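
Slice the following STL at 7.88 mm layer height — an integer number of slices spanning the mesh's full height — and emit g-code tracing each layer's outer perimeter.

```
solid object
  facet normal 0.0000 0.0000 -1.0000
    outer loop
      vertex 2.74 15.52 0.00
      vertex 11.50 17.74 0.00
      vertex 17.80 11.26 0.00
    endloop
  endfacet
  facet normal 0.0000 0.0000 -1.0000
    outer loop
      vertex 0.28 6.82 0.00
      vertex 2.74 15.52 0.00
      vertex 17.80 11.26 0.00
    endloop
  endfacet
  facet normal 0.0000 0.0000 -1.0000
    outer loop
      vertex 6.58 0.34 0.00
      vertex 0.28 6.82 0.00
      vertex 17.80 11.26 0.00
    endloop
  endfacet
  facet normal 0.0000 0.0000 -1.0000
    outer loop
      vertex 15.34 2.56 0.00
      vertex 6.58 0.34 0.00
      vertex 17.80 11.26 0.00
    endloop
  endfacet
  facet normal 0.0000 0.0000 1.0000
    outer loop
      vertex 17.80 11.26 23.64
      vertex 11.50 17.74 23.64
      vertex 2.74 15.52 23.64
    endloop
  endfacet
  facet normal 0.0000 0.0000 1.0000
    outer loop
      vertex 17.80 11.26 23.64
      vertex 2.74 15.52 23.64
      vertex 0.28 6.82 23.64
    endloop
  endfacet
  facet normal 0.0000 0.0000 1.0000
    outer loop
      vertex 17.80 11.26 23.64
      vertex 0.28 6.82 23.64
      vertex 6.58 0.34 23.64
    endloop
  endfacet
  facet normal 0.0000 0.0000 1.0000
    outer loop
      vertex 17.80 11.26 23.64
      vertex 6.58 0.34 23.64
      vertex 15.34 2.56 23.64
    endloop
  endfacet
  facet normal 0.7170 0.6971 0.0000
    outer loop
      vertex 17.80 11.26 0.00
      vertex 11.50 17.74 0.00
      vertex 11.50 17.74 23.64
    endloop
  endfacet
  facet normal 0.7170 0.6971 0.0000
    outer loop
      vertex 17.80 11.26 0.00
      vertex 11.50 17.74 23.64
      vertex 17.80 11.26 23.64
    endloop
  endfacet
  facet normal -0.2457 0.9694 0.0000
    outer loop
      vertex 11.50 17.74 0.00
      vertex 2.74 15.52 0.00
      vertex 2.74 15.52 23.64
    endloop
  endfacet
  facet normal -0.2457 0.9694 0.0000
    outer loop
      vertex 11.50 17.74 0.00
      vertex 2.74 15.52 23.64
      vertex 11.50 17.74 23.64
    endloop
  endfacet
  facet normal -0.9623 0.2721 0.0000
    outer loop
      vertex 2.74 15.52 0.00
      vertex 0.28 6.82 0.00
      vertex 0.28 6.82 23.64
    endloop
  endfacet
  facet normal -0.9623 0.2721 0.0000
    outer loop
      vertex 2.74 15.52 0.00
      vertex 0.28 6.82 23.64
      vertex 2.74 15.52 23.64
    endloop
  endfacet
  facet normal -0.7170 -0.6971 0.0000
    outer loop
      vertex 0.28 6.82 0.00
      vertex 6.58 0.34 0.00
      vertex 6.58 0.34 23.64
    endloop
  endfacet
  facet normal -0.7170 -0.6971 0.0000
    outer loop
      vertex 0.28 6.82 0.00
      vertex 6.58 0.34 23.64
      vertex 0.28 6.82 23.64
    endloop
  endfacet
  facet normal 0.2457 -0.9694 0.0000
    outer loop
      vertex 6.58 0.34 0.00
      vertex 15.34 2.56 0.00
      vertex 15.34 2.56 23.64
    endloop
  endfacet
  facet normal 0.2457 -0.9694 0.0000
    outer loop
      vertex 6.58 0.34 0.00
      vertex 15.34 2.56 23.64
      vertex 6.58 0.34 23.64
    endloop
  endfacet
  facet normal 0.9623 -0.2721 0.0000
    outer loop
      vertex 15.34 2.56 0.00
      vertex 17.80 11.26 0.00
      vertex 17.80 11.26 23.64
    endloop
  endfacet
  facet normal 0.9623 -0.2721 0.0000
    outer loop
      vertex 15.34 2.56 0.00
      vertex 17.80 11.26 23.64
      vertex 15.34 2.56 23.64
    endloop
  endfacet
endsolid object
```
; perimeter-only toolpath
G21 ; units = mm
G90 ; absolute positioning
G28 ; home
; layer 1
G0 Z7.88
G0 X17.80 Y11.26
G1 X11.50 Y17.74
G1 X2.74 Y15.52
G1 X0.28 Y6.82
G1 X6.58 Y0.34
G1 X15.34 Y2.56
G1 X17.80 Y11.26
; layer 2
G0 Z15.76
G0 X17.80 Y11.26
G1 X11.50 Y17.74
G1 X2.74 Y15.52
G1 X0.28 Y6.82
G1 X6.58 Y0.34
G1 X15.34 Y2.56
G1 X17.80 Y11.26
; layer 3
G0 Z23.64
G0 X17.80 Y11.26
G1 X11.50 Y17.74
G1 X2.74 Y15.52
G1 X0.28 Y6.82
G1 X6.58 Y0.34
G1 X15.34 Y2.56
G1 X17.80 Y11.26
M2 ; end

The solid is a regular 6-sided prism (a cylinder approximated with 6 flat sides), circumscribed radius ≈ 9.04 mm, height ≈ 23.6 mm. Slicing at Δz = 7.88 mm — 3 equal slices spanning the solid's height, so layer i sits at z = i·h/3 — gives 3 non-empty perimeters. Each is a 6-segment closed polygon; G0 lifts to the layer z and rapids to the start vertex, then G1 traces the edges.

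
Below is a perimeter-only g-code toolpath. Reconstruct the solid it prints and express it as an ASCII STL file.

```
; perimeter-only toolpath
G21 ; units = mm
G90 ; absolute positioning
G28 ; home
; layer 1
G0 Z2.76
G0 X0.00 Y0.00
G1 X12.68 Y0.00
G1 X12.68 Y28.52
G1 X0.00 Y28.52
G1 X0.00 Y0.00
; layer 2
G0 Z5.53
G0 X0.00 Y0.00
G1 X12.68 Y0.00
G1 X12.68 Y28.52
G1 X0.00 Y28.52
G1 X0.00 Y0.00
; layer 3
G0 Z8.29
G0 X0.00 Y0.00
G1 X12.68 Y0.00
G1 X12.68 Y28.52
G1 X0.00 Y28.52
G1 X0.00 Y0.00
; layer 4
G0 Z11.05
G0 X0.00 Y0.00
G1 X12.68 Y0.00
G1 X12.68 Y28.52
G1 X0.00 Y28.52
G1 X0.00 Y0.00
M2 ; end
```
solid part
  facet normal 0.0000 0.0000 -1.0000
    outer loop
      vertex 12.68 28.52 0.00
      vertex 12.68 0.00 0.00
      vertex 0.00 0.00 0.00
    endloop
  endfacet
  facet normal 0.0000 0.0000 -1.0000
    outer loop
      vertex 0.00 28.52 0.00
      vertex 12.68 28.52 0.00
      vertex 0.00 0.00 0.00
    endloop
  endfacet
  facet normal 0.0000 0.0000 1.0000
    outer loop
      vertex 0.00 0.00 11.05
      vertex 12.68 0.00 11.05
      vertex 12.68 28.52 11.05
    endloop
  endfacet
  facet normal 0.0000 0.0000 1.0000
    outer loop
      vertex 0.00 0.00 11.05
      vertex 12.68 28.52 11.05
      vertex 0.00 28.52 11.05
    endloop
  endfacet
  facet normal 0.0000 -1.0000 0.0000
    outer loop
      vertex 0.00 0.00 0.00
      vertex 12.68 0.00 0.00
      vertex 12.68 0.00 11.05
    endloop
  endfacet
  facet normal 0.0000 -1.0000 0.0000
    outer loop
      vertex 0.00 0.00 0.00
      vertex 12.68 0.00 11.05
      vertex 0.00 0.00 11.05
    endloop
  endfacet
  facet normal 0.0000 1.0000 0.0000
    outer loop
      vertex 12.68 28.52 11.05
      vertex 12.68 28.52 0.00
      vertex 0.00 28.52 0.00
    endloop
  endfacet
  facet normal 0.0000 1.0000 0.0000
    outer loop
      vertex 0.00 28.52 11.05
      vertex 12.68 28.52 11.05
      vertex 0.00 28.52 0.00
    endloop
  endfacet
  facet normal -1.0000 0.0000 0.0000
    outer loop
      vertex 0.00 28.52 11.05
      vertex 0.00 28.52 0.00
      vertex 0.00 0.00 0.00
    endloop
  endfacet
  facet normal -1.0000 0.0000 0.0000
    outer loop
      vertex 0.00 0.00 11.05
      vertex 0.00 28.52 11.05
      vertex 0.00 0.00 0.00
    endloop
  endfacet
  facet normal 1.0000 0.0000 0.0000
    outer loop
      vertex 12.68 0.00 0.00
      vertex 12.68 28.52 0.00
      vertex 12.68 28.52 11.05
    endloop
  endfacet
  facet normal 1.0000 0.0000 0.0000
    outer loop
      vertex 12.68 0.00 0.00
      vertex 12.68 28.52 11.05
      vertex 12.68 0.00 11.05
    endloop
  endfacet
endsolid part

The G0 Z moves step by Δz≈2.76 mm. Every layer's G1 loop is the same polygon, so the solid is a straight extrusion of it from z=0 to z≈11.1. Closing with flat bottom and top caps and triangulating gives 12 facets — a rectangular box, roughly 12.7 × 28.5 mm footprint and 11.1 mm tall.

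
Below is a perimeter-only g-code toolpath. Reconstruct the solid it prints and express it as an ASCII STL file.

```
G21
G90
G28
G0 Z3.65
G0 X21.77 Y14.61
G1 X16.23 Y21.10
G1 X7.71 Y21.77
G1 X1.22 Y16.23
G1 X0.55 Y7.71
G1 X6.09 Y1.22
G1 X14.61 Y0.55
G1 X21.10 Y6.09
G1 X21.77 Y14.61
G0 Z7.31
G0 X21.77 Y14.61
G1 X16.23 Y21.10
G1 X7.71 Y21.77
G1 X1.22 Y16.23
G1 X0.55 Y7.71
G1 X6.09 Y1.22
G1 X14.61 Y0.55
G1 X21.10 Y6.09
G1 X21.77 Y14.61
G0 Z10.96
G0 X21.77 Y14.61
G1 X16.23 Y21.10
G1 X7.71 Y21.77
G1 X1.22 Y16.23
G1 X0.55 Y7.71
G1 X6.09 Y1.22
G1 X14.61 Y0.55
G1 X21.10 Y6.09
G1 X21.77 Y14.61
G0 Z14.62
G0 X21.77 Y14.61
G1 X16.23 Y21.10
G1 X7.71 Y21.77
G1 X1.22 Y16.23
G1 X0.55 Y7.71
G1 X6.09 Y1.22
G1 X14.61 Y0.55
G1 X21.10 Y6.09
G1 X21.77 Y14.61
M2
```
solid part
  facet normal 0.0000 0.0000 -1.0000
    outer loop
      vertex 7.71 21.77 0.00
      vertex 16.23 21.10 0.00
      vertex 21.77 14.61 0.00
    endloop
  endfacet
  facet normal 0.0000 0.0000 -1.0000
    outer loop
      vertex 1.22 16.23 0.00
      vertex 7.71 21.77 0.00
      vertex 21.77 14.61 0.00
    endloop
  endfacet
  facet normal 0.0000 0.0000 -1.0000
    outer loop
      vertex 0.55 7.71 0.00
      vertex 1.22 16.23 0.00
      vertex 21.77 14.61 0.00
    endloop
  endfacet
  facet normal 0.0000 0.0000 -1.0000
    outer loop
      vertex 6.09 1.22 0.00
      vertex 0.55 7.71 0.00
      vertex 21.77 14.61 0.00
    endloop
  endfacet
  facet normal 0.0000 0.0000 -1.0000
    outer loop
      vertex 14.61 0.55 0.00
      vertex 6.09 1.22 0.00
      vertex 21.77 14.61 0.00
    endloop
  endfacet
  facet normal 0.0000 0.0000 -1.0000
    outer loop
      vertex 21.10 6.09 0.00
      vertex 14.61 0.55 0.00
      vertex 21.77 14.61 0.00
    endloop
  endfacet
  facet normal 0.0000 0.0000 1.0000
    outer loop
      vertex 21.77 14.61 14.62
      vertex 16.23 21.10 14.62
      vertex 7.71 21.77 14.62
    endloop
  endfacet
  facet normal 0.0000 0.0000 1.0000
    outer loop
      vertex 21.77 14.61 14.62
      vertex 7.71 21.77 14.62
      vertex 1.22 16.23 14.62
    endloop
  endfacet
  facet normal 0.0000 0.0000 1.0000
    outer loop
      vertex 21.77 14.61 14.62
      vertex 1.22 16.23 14.62
      vertex 0.55 7.71 14.62
    endloop
  endfacet
  facet normal 0.0000 0.0000 1.0000
    outer loop
      vertex 21.77 14.61 14.62
      vertex 0.55 7.71 14.62
      vertex 6.09 1.22 14.62
    endloop
  endfacet
  facet normal 0.0000 0.0000 1.0000
    outer loop
      vertex 21.77 14.61 14.62
      vertex 6.09 1.22 14.62
      vertex 14.61 0.55 14.62
    endloop
  endfacet
  facet normal 0.0000 0.0000 1.0000
    outer loop
      vertex 21.77 14.61 14.62
      vertex 14.61 0.55 14.62
      vertex 21.10 6.09 14.62
    endloop
  endfacet
  facet normal 0.7606 0.6492 0.0000
    outer loop
      vertex 21.77 14.61 0.00
      vertex 16.23 21.10 0.00
      vertex 16.23 21.10 14.62
    endloop
  endfacet
  facet normal 0.7606 0.6492 0.0000
    outer loop
      vertex 21.77 14.61 0.00
      vertex 16.23 21.10 14.62
      vertex 21.77 14.61 14.62
    endloop
  endfacet
  facet normal 0.0784 0.9969 0.0000
    outer loop
      vertex 16.23 21.10 0.00
      vertex 7.71 21.77 0.00
      vertex 7.71 21.77 14.62
    endloop
  endfacet
  facet normal 0.0784 0.9969 0.0000
    outer loop
      vertex 16.23 21.10 0.00
      vertex 7.71 21.77 14.62
      vertex 16.23 21.10 14.62
    endloop
  endfacet
  facet normal -0.6492 0.7606 0.0000
    outer loop
      vertex 7.71 21.77 0.00
      vertex 1.22 16.23 0.00
      vertex 1.22 16.23 14.62
    endloop
  endfacet
  facet normal -0.6492 0.7606 0.0000
    outer loop
      vertex 7.71 21.77 0.00
      vertex 1.22 16.23 14.62
      vertex 7.71 21.77 14.62
    endloop
  endfacet
  facet normal -0.9969 0.0784 0.0000
    outer loop
      vertex 1.22 16.23 0.00
      vertex 0.55 7.71 0.00
      vertex 0.55 7.71 14.62
    endloop
  endfacet
  facet normal -0.9969 0.0784 0.0000
    outer loop
      vertex 1.22 16.23 0.00
      vertex 0.55 7.71 14.62
      vertex 1.22 16.23 14.62
    endloop
  endfacet
  facet normal -0.7606 -0.6492 0.0000
    outer loop
      vertex 0.55 7.71 0.00
      vertex 6.09 1.22 0.00
      vertex 6.09 1.22 14.62
    endloop
  endfacet
  facet normal -0.7606 -0.6492 0.0000
    outer loop
      vertex 0.55 7.71 0.00
      vertex 6.09 1.22 14.62
      vertex 0.55 7.71 14.62
    endloop
  endfacet
  facet normal -0.0784 -0.9969 0.0000
    outer loop
      vertex 6.09 1.22 0.00
      vertex 14.61 0.55 0.00
      vertex 14.61 0.55 14.62
    endloop
  endfacet
  facet normal -0.0784 -0.9969 0.0000
    outer loop
      vertex 6.09 1.22 0.00
      vertex 14.61 0.55 14.62
      vertex 6.09 1.22 14.62
    endloop
  endfacet
  facet normal 0.6492 -0.7606 0.0000
    outer loop
      vertex 14.61 0.55 0.00
      vertex 21.10 6.09 0.00
      vertex 21.10 6.09 14.62
    endloop
  endfacet
  facet normal 0.6492 -0.7606 0.0000
    outer loop
      vertex 14.61 0.55 0.00
      vertex 21.10 6.09 14.62
      vertex 14.61 0.55 14.62
    endloop
  endfacet
  facet normal 0.9969 -0.0784 0.0000
    outer loop
      vertex 21.10 6.09 0.00
      vertex 21.77 14.61 0.00
      vertex 21.77 14.61 14.62
    endloop
  endfacet
  facet normal 0.9969 -0.0784 0.0000
    outer loop
      vertex 21.10 6.09 0.00
      vertex 21.77 14.61 14.62
      vertex 21.10 6.09 14.62
    endloop
  endfacet
endsolid part

The G0 Z moves step by Δz≈3.65 mm. Every layer's G1 loop is the same polygon, so the solid is a straight extrusion of it from z=0 to z≈14.6. Closing with flat bottom and top caps and triangulating gives 28 facets — a regular 8-sided prism (a cylinder approximated with 8 flat sides), circumscribed radius ≈ 11.2 mm, height ≈ 14.6 mm.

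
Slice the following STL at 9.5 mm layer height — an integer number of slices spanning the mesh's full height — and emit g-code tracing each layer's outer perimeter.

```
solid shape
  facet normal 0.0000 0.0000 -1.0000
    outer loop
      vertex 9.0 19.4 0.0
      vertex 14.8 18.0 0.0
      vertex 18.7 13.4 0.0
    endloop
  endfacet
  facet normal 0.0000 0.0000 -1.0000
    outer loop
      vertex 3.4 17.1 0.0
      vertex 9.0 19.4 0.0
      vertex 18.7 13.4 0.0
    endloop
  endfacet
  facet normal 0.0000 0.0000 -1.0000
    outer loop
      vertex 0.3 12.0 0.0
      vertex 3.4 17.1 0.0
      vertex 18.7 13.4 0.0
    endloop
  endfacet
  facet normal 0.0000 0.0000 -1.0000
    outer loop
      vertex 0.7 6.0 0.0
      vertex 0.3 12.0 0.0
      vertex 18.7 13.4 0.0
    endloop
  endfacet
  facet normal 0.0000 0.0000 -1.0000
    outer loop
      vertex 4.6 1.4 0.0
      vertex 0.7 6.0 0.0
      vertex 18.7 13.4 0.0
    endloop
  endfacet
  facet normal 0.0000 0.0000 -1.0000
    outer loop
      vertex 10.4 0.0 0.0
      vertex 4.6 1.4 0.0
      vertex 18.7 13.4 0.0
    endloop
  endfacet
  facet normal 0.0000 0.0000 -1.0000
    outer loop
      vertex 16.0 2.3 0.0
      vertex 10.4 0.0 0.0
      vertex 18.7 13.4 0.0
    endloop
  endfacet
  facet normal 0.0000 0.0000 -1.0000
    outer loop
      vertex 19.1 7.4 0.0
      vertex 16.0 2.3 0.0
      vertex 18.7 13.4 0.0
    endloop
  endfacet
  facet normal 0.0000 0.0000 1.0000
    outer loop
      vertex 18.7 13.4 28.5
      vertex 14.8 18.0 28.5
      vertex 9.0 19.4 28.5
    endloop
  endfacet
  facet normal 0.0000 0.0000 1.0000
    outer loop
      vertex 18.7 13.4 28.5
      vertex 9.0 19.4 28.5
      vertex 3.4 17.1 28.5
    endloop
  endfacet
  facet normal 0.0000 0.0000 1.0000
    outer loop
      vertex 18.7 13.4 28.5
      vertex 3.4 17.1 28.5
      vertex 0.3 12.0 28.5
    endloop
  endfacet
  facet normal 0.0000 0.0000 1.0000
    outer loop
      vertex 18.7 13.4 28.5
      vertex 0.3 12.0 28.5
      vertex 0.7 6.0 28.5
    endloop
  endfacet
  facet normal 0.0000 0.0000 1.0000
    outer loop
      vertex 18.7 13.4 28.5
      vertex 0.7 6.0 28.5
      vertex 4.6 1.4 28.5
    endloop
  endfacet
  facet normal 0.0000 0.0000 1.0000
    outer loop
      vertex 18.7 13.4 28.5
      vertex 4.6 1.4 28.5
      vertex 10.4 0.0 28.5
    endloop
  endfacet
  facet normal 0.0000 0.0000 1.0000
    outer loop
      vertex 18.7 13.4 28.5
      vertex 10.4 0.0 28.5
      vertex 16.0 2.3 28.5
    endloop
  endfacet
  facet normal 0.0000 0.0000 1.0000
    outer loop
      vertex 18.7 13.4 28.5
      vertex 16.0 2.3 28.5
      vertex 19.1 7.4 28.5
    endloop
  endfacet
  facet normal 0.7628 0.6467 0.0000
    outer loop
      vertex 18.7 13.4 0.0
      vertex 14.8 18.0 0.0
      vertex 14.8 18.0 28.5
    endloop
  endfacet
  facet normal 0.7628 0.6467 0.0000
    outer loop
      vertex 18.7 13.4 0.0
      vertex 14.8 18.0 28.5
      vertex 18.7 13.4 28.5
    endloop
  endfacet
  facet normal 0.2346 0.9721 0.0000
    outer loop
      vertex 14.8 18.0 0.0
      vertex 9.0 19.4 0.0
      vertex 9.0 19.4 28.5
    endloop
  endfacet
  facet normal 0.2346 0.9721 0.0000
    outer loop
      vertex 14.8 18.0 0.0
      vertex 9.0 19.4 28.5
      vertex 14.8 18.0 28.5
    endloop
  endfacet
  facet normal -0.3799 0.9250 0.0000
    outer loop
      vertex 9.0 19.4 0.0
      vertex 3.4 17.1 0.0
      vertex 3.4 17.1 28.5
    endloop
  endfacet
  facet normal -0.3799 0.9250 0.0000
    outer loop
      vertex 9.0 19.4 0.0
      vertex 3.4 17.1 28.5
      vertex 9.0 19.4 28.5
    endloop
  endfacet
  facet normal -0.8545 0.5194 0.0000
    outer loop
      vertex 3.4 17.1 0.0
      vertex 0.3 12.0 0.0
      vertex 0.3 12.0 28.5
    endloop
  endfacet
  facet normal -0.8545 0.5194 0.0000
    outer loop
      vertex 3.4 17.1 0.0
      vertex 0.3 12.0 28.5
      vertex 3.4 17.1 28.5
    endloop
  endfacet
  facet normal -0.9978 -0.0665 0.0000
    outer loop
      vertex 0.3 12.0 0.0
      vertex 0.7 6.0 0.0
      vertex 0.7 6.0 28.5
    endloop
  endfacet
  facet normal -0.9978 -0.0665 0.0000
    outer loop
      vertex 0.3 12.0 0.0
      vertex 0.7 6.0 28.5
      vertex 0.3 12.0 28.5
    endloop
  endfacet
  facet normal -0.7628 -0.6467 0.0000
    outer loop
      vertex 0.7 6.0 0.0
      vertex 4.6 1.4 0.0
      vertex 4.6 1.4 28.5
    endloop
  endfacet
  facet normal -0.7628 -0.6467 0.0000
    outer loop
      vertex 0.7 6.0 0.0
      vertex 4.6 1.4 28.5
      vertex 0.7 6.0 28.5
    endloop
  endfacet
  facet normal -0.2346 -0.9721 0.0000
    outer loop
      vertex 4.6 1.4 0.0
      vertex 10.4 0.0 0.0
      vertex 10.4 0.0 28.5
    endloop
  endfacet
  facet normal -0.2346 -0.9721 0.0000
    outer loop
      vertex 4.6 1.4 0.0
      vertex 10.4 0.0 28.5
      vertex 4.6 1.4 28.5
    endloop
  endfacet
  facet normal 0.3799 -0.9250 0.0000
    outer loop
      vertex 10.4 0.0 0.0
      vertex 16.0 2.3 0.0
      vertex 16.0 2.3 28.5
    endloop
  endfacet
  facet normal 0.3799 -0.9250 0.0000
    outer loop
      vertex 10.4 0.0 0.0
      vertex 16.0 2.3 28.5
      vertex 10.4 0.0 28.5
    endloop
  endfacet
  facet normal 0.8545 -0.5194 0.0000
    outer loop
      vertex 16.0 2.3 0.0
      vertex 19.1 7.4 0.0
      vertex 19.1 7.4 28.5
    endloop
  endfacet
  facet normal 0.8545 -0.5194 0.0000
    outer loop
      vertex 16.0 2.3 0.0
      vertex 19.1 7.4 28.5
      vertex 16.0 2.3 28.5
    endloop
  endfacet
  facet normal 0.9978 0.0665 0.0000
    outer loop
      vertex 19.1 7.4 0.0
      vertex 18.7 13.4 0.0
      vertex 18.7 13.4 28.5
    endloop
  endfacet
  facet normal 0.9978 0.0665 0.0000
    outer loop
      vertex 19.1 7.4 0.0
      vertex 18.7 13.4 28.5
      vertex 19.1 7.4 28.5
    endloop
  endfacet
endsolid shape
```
; perimeter-only toolpath
G21 ; units = mm
G90 ; absolute positioning
G28 ; home
; layer 1
G0 Z9.5
G0 X18.7 Y13.4
G1 X14.8 Y18.0
G1 X9.0 Y19.4
G1 X3.4 Y17.1
G1 X0.3 Y12.0
G1 X0.7 Y6.0
G1 X4.6 Y1.4
G1 X10.4 Y0.0
G1 X16.0 Y2.3
G1 X19.1 Y7.4
G1 X18.7 Y13.4
; layer 2
G0 Z19.0
G0 X18.7 Y13.4
G1 X14.8 Y18.0
G1 X9.0 Y19.4
G1 X3.4 Y17.1
G1 X0.3 Y12.0
G1 X0.7 Y6.0
G1 X4.6 Y1.4
G1 X10.4 Y0.0
G1 X16.0 Y2.3
G1 X19.1 Y7.4
G1 X18.7 Y13.4
; layer 3
G0 Z28.5
G0 X18.7 Y13.4
G1 X14.8 Y18.0
G1 X9.0 Y19.4
G1 X3.4 Y17.1
G1 X0.3 Y12.0
G1 X0.7 Y6.0
G1 X4.6 Y1.4
G1 X10.4 Y0.0
G1 X16.0 Y2.3
G1 X19.1 Y7.4
G1 X18.7 Y13.4
M2 ; end

The solid is a regular 10-sided prism (a cylinder approximated with 10 flat sides), circumscribed radius ≈ 9.7 mm, height ≈ 28.5 mm. Slicing at Δz = 9.5 mm — 3 equal slices spanning the solid's height, so layer i sits at z = i·h/3 — gives 3 non-empty perimeters. Each is a 10-segment closed polygon; G0 lifts to the layer z and rapids to the start vertex, then G1 traces the edges.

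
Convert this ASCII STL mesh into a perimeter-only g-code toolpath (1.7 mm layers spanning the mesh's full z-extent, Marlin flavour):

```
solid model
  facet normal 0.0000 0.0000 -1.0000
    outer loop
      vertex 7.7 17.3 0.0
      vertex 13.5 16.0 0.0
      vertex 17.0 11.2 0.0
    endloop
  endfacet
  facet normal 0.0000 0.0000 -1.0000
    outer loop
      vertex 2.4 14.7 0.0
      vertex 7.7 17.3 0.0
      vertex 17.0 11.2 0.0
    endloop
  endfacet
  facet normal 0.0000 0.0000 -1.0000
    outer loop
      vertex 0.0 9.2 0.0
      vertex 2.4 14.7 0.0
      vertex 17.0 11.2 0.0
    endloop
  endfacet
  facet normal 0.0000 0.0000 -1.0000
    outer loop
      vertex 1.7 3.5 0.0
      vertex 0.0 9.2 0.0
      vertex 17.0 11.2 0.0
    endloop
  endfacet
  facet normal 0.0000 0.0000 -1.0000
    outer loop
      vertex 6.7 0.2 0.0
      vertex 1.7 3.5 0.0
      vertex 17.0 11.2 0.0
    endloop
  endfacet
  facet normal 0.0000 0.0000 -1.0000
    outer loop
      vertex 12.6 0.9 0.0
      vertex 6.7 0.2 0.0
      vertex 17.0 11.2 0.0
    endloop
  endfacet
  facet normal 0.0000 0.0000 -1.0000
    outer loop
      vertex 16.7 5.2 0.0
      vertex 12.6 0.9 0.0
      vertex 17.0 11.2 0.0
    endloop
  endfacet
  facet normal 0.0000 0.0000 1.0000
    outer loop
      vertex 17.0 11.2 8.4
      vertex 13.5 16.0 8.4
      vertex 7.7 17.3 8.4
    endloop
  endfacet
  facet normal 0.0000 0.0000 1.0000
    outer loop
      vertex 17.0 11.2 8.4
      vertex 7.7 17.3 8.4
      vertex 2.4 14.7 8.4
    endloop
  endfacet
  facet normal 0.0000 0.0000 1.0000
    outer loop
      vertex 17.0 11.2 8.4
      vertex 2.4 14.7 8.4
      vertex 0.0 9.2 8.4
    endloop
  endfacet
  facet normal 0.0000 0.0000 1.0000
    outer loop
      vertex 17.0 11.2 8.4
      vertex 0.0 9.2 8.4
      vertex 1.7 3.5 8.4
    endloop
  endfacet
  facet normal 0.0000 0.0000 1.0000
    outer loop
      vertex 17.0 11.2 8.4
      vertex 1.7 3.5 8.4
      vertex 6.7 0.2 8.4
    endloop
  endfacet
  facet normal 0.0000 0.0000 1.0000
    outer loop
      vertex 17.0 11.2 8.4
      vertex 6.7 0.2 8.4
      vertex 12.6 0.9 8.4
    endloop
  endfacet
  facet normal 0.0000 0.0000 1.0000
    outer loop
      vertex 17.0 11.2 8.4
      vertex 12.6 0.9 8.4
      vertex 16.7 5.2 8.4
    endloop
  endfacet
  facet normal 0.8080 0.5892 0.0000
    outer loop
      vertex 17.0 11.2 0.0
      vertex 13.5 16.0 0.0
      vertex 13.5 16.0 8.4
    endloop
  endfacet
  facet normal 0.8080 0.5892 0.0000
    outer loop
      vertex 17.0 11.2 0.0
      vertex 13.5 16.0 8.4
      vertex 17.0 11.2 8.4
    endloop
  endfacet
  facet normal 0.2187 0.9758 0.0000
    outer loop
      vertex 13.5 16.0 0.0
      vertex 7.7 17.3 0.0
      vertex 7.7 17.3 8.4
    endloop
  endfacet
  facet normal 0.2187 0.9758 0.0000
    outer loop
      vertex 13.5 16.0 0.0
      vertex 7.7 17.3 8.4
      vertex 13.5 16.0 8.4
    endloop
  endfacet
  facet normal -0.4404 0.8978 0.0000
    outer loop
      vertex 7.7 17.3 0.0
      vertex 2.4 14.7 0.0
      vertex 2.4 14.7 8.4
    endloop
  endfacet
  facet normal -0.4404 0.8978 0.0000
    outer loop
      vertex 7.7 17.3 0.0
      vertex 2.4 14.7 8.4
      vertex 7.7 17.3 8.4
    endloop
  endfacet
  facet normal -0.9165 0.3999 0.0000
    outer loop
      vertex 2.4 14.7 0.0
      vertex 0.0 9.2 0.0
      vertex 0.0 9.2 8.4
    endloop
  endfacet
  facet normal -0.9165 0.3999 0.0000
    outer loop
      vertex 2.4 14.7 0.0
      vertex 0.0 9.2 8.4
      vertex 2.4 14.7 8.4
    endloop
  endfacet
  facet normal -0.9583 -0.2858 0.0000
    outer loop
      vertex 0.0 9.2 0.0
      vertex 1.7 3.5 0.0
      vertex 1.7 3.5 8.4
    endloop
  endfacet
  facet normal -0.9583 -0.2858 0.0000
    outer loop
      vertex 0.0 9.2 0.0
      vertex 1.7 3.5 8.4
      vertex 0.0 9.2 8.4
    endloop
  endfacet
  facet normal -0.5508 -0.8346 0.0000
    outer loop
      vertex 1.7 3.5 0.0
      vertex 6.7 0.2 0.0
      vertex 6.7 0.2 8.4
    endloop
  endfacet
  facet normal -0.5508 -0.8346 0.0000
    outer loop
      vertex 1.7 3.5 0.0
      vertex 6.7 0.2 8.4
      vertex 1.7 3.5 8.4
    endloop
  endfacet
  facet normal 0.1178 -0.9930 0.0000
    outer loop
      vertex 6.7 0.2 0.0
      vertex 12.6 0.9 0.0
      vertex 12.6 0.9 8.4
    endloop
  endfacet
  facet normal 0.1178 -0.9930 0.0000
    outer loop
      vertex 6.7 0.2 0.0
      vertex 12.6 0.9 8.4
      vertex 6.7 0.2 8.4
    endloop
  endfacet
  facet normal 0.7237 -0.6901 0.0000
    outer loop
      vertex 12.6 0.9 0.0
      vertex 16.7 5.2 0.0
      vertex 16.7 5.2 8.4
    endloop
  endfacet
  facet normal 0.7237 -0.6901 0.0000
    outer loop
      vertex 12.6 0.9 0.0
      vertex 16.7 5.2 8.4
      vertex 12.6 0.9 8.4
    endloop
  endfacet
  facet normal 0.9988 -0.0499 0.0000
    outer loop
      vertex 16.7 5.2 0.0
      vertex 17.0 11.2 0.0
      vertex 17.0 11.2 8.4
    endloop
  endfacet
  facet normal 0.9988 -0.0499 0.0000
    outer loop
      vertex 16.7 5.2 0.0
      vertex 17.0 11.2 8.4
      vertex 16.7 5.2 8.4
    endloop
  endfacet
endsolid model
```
; perimeter-only toolpath
G21 ; units = mm
G90 ; absolute positioning
G28 ; home
; layer 1
G0 Z1.7
G0 X17.0 Y11.2
G1 X13.5 Y16.0
G1 X7.7 Y17.3
G1 X2.4 Y14.7
G1 X0.0 Y9.2
G1 X1.7 Y3.5
G1 X6.7 Y0.2
G1 X12.6 Y0.9
G1 X16.7 Y5.2
G1 X17.0 Y11.2
; layer 2
G0 Z3.4
G0 X17.0 Y11.2
G1 X13.5 Y16.0
G1 X7.7 Y17.3
G1 X2.4 Y14.7
G1 X0.0 Y9.2
G1 X1.7 Y3.5
G1 X6.7 Y0.2
G1 X12.6 Y0.9
G1 X16.7 Y5.2
G1 X17.0 Y11.2
; layer 3
G0 Z5.0
G0 X17.0 Y11.2
G1 X13.5 Y16.0
G1 X7.7 Y17.3
G1 X2.4 Y14.7
G1 X0.0 Y9.2
G1 X1.7 Y3.5
G1 X6.7 Y0.2
G1 X12.6 Y0.9
G1 X16.7 Y5.2
G1 X17.0 Y11.2
; layer 4
G0 Z6.7
G0 X17.0 Y11.2
G1 X13.5 Y16.0
G1 X7.7 Y17.3
G1 X2.4 Y14.7
G1 X0.0 Y9.2
G1 X1.7 Y3.5
G1 X6.7 Y0.2
G1 X12.6 Y0.9
G1 X16.7 Y5.2
G1 X17.0 Y11.2
; layer 5
G0 Z8.4
G0 X17.0 Y11.2
G1 X13.5 Y16.0
G1 X7.7 Y17.3
G1 X2.4 Y14.7
G1 X0.0 Y9.2
G1 X1.7 Y3.5
G1 X6.7 Y0.2
G1 X12.6 Y0.9
G1 X16.7 Y5.2
G1 X17.0 Y11.2
M2 ; end

The solid is a regular 9-sided prism (a cylinder approximated with 9 flat sides), circumscribed radius ≈ 8.7 mm, height ≈ 8.4 mm. Slicing at Δz = 1.7 mm — 5 equal slices spanning the solid's height, so layer i sits at z = i·h/5 — gives 5 non-empty perimeters. Each is a 9-segment closed polygon; G0 lifts to the layer z and rapids to the start vertex, then G1 traces the edges.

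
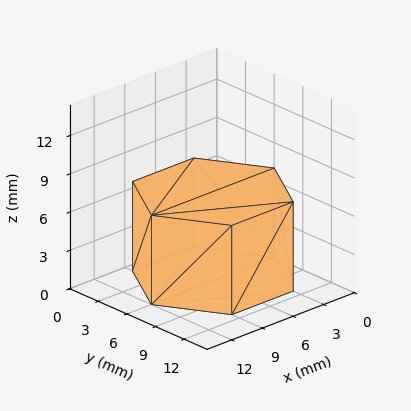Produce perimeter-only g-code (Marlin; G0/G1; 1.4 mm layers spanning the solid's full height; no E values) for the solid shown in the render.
Reading the render: the shape is a regular 6-sided prism (a cylinder approximated with 6 flat sides), circumscribed radius ≈ 6 mm, height ≈ 7 mm (dimensions read to the nearest mm from the axis ticks). For the g-code, the solid's height is divided into equal slices at the stated Δz and each level perimeter traced with G1 moves after a G0 lift.

; perimeter-only toolpath
G21 ; units = mm
G90 ; absolute positioning
G28 ; home
; layer 1
G0 Z1.4
G0 X12.0 Y6.0
G1 X9.0 Y11.2
G1 X3.0 Y11.2
G1 X0.0 Y6.0
G1 X3.0 Y0.8
G1 X9.0 Y0.8
G1 X12.0 Y6.0
; layer 2
G0 Z2.8
G0 X12.0 Y6.0
G1 X9.0 Y11.2
G1 X3.0 Y11.2
G1 X0.0 Y6.0
G1 X3.0 Y0.8
G1 X9.0 Y0.8
G1 X12.0 Y6.0
; layer 3
G0 Z4.2
G0 X12.0 Y6.0
G1 X9.0 Y11.2
G1 X3.0 Y11.2
G1 X0.0 Y6.0
G1 X3.0 Y0.8
G1 X9.0 Y0.8
G1 X12.0 Y6.0
; layer 4
G0 Z5.6
G0 X12.0 Y6.0
G1 X9.0 Y11.2
G1 X3.0 Y11.2
G1 X0.0 Y6.0
G1 X3.0 Y0.8
G1 X9.0 Y0.8
G1 X12.0 Y6.0
; layer 5
G0 Z7.0
G0 X12.0 Y6.0
G1 X9.0 Y11.2
G1 X3.0 Y11.2
G1 X0.0 Y6.0
G1 X3.0 Y0.8
G1 X9.0 Y0.8
G1 X12.0 Y6.0
M2 ; end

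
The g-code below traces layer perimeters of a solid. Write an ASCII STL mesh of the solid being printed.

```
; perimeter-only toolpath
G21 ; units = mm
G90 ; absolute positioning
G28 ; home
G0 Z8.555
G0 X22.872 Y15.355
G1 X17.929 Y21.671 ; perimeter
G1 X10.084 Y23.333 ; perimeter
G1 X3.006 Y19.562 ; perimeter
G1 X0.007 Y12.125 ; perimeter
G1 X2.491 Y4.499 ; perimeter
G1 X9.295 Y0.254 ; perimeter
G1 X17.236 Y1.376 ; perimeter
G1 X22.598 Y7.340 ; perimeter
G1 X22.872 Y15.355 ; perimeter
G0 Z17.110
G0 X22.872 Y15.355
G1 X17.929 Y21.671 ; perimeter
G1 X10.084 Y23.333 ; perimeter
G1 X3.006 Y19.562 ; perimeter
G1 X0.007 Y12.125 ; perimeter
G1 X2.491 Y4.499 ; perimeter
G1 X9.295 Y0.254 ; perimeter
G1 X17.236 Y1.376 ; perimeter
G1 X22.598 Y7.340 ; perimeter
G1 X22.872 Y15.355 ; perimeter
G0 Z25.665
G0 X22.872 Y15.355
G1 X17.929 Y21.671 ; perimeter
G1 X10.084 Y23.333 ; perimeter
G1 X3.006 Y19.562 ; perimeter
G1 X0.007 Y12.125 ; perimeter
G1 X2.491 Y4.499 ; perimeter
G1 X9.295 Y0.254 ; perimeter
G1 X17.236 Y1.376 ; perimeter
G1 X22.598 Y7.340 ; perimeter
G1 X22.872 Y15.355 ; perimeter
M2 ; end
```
solid part
  facet normal 0.0000 0.0000 -1.0000
    outer loop
      vertex 10.084 23.333 0.000
      vertex 17.929 21.671 0.000
      vertex 22.872 15.355 0.000
    endloop
  endfacet
  facet normal 0.0000 0.0000 -1.0000
    outer loop
      vertex 3.006 19.562 0.000
      vertex 10.084 23.333 0.000
      vertex 22.872 15.355 0.000
    endloop
  endfacet
  facet normal 0.0000 0.0000 -1.0000
    outer loop
      vertex 0.007 12.125 0.000
      vertex 3.006 19.562 0.000
      vertex 22.872 15.355 0.000
    endloop
  endfacet
  facet normal 0.0000 0.0000 -1.0000
    outer loop
      vertex 2.491 4.499 0.000
      vertex 0.007 12.125 0.000
      vertex 22.872 15.355 0.000
    endloop
  endfacet
  facet normal 0.0000 0.0000 -1.0000
    outer loop
      vertex 9.295 0.254 0.000
      vertex 2.491 4.499 0.000
      vertex 22.872 15.355 0.000
    endloop
  endfacet
  facet normal 0.0000 0.0000 -1.0000
    outer loop
      vertex 17.236 1.376 0.000
      vertex 9.295 0.254 0.000
      vertex 22.872 15.355 0.000
    endloop
  endfacet
  facet normal 0.0000 0.0000 -1.0000
    outer loop
      vertex 22.598 7.340 0.000
      vertex 17.236 1.376 0.000
      vertex 22.872 15.355 0.000
    endloop
  endfacet
  facet normal 0.0000 0.0000 1.0000
    outer loop
      vertex 22.872 15.355 25.665
      vertex 17.929 21.671 25.665
      vertex 10.084 23.333 25.665
    endloop
  endfacet
  facet normal 0.0000 0.0000 1.0000
    outer loop
      vertex 22.872 15.355 25.665
      vertex 10.084 23.333 25.665
      vertex 3.006 19.562 25.665
    endloop
  endfacet
  facet normal 0.0000 0.0000 1.0000
    outer loop
      vertex 22.872 15.355 25.665
      vertex 3.006 19.562 25.665
      vertex 0.007 12.125 25.665
    endloop
  endfacet
  facet normal 0.0000 0.0000 1.0000
    outer loop
      vertex 22.872 15.355 25.665
      vertex 0.007 12.125 25.665
      vertex 2.491 4.499 25.665
    endloop
  endfacet
  facet normal 0.0000 0.0000 1.0000
    outer loop
      vertex 22.872 15.355 25.665
      vertex 2.491 4.499 25.665
      vertex 9.295 0.254 25.665
    endloop
  endfacet
  facet normal 0.0000 0.0000 1.0000
    outer loop
      vertex 22.872 15.355 25.665
      vertex 9.295 0.254 25.665
      vertex 17.236 1.376 25.665
    endloop
  endfacet
  facet normal 0.0000 0.0000 1.0000
    outer loop
      vertex 22.872 15.355 25.665
      vertex 17.236 1.376 25.665
      vertex 22.598 7.340 25.665
    endloop
  endfacet
  facet normal 0.7875 0.6163 0.0000
    outer loop
      vertex 22.872 15.355 0.000
      vertex 17.929 21.671 0.000
      vertex 17.929 21.671 25.665
    endloop
  endfacet
  facet normal 0.7875 0.6163 0.0000
    outer loop
      vertex 22.872 15.355 0.000
      vertex 17.929 21.671 25.665
      vertex 22.872 15.355 25.665
    endloop
  endfacet
  facet normal 0.2073 0.9783 0.0000
    outer loop
      vertex 17.929 21.671 0.000
      vertex 10.084 23.333 0.000
      vertex 10.084 23.333 25.665
    endloop
  endfacet
  facet normal 0.2073 0.9783 0.0000
    outer loop
      vertex 17.929 21.671 0.000
      vertex 10.084 23.333 25.665
      vertex 17.929 21.671 25.665
    endloop
  endfacet
  facet normal -0.4702 0.8826 0.0000
    outer loop
      vertex 10.084 23.333 0.000
      vertex 3.006 19.562 0.000
      vertex 3.006 19.562 25.665
    endloop
  endfacet
  facet normal -0.4702 0.8826 0.0000
    outer loop
      vertex 10.084 23.333 0.000
      vertex 3.006 19.562 25.665
      vertex 10.084 23.333 25.665
    endloop
  endfacet
  facet normal -0.9274 0.3740 0.0000
    outer loop
      vertex 3.006 19.562 0.000
      vertex 0.007 12.125 0.000
      vertex 0.007 12.125 25.665
    endloop
  endfacet
  facet normal -0.9274 0.3740 0.0000
    outer loop
      vertex 3.006 19.562 0.000
      vertex 0.007 12.125 25.665
      vertex 3.006 19.562 25.665
    endloop
  endfacet
  facet normal -0.9508 -0.3097 0.0000
    outer loop
      vertex 0.007 12.125 0.000
      vertex 2.491 4.499 0.000
      vertex 2.491 4.499 25.665
    endloop
  endfacet
  facet normal -0.9508 -0.3097 0.0000
    outer loop
      vertex 0.007 12.125 0.000
      vertex 2.491 4.499 25.665
      vertex 0.007 12.125 25.665
    endloop
  endfacet
  facet normal -0.5293 -0.8484 0.0000
    outer loop
      vertex 2.491 4.499 0.000
      vertex 9.295 0.254 0.000
      vertex 9.295 0.254 25.665
    endloop
  endfacet
  facet normal -0.5293 -0.8484 0.0000
    outer loop
      vertex 2.491 4.499 0.000
      vertex 9.295 0.254 25.665
      vertex 2.491 4.499 25.665
    endloop
  endfacet
  facet normal 0.1399 -0.9902 0.0000
    outer loop
      vertex 9.295 0.254 0.000
      vertex 17.236 1.376 0.000
      vertex 17.236 1.376 25.665
    endloop
  endfacet
  facet normal 0.1399 -0.9902 0.0000
    outer loop
      vertex 9.295 0.254 0.000
      vertex 17.236 1.376 25.665
      vertex 9.295 0.254 25.665
    endloop
  endfacet
  facet normal 0.7436 -0.6686 0.0000
    outer loop
      vertex 17.236 1.376 0.000
      vertex 22.598 7.340 0.000
      vertex 22.598 7.340 25.665
    endloop
  endfacet
  facet normal 0.7436 -0.6686 0.0000
    outer loop
      vertex 17.236 1.376 0.000
      vertex 22.598 7.340 25.665
      vertex 17.236 1.376 25.665
    endloop
  endfacet
  facet normal 0.9994 -0.0342 0.0000
    outer loop
      vertex 22.598 7.340 0.000
      vertex 22.872 15.355 0.000
      vertex 22.872 15.355 25.665
    endloop
  endfacet
  facet normal 0.9994 -0.0342 0.0000
    outer loop
      vertex 22.598 7.340 0.000
      vertex 22.872 15.355 25.665
      vertex 22.598 7.340 25.665
    endloop
  endfacet
endsolid part

The G0 Z moves step by Δz≈8.555 mm. Every layer's G1 loop is the same polygon, so the solid is a straight extrusion of it from z=0 to z≈25.7. Closing with flat bottom and top caps and triangulating gives 32 facets — a regular 9-sided prism (a cylinder approximated with 9 flat sides), circumscribed radius ≈ 11.7 mm, height ≈ 25.7 mm.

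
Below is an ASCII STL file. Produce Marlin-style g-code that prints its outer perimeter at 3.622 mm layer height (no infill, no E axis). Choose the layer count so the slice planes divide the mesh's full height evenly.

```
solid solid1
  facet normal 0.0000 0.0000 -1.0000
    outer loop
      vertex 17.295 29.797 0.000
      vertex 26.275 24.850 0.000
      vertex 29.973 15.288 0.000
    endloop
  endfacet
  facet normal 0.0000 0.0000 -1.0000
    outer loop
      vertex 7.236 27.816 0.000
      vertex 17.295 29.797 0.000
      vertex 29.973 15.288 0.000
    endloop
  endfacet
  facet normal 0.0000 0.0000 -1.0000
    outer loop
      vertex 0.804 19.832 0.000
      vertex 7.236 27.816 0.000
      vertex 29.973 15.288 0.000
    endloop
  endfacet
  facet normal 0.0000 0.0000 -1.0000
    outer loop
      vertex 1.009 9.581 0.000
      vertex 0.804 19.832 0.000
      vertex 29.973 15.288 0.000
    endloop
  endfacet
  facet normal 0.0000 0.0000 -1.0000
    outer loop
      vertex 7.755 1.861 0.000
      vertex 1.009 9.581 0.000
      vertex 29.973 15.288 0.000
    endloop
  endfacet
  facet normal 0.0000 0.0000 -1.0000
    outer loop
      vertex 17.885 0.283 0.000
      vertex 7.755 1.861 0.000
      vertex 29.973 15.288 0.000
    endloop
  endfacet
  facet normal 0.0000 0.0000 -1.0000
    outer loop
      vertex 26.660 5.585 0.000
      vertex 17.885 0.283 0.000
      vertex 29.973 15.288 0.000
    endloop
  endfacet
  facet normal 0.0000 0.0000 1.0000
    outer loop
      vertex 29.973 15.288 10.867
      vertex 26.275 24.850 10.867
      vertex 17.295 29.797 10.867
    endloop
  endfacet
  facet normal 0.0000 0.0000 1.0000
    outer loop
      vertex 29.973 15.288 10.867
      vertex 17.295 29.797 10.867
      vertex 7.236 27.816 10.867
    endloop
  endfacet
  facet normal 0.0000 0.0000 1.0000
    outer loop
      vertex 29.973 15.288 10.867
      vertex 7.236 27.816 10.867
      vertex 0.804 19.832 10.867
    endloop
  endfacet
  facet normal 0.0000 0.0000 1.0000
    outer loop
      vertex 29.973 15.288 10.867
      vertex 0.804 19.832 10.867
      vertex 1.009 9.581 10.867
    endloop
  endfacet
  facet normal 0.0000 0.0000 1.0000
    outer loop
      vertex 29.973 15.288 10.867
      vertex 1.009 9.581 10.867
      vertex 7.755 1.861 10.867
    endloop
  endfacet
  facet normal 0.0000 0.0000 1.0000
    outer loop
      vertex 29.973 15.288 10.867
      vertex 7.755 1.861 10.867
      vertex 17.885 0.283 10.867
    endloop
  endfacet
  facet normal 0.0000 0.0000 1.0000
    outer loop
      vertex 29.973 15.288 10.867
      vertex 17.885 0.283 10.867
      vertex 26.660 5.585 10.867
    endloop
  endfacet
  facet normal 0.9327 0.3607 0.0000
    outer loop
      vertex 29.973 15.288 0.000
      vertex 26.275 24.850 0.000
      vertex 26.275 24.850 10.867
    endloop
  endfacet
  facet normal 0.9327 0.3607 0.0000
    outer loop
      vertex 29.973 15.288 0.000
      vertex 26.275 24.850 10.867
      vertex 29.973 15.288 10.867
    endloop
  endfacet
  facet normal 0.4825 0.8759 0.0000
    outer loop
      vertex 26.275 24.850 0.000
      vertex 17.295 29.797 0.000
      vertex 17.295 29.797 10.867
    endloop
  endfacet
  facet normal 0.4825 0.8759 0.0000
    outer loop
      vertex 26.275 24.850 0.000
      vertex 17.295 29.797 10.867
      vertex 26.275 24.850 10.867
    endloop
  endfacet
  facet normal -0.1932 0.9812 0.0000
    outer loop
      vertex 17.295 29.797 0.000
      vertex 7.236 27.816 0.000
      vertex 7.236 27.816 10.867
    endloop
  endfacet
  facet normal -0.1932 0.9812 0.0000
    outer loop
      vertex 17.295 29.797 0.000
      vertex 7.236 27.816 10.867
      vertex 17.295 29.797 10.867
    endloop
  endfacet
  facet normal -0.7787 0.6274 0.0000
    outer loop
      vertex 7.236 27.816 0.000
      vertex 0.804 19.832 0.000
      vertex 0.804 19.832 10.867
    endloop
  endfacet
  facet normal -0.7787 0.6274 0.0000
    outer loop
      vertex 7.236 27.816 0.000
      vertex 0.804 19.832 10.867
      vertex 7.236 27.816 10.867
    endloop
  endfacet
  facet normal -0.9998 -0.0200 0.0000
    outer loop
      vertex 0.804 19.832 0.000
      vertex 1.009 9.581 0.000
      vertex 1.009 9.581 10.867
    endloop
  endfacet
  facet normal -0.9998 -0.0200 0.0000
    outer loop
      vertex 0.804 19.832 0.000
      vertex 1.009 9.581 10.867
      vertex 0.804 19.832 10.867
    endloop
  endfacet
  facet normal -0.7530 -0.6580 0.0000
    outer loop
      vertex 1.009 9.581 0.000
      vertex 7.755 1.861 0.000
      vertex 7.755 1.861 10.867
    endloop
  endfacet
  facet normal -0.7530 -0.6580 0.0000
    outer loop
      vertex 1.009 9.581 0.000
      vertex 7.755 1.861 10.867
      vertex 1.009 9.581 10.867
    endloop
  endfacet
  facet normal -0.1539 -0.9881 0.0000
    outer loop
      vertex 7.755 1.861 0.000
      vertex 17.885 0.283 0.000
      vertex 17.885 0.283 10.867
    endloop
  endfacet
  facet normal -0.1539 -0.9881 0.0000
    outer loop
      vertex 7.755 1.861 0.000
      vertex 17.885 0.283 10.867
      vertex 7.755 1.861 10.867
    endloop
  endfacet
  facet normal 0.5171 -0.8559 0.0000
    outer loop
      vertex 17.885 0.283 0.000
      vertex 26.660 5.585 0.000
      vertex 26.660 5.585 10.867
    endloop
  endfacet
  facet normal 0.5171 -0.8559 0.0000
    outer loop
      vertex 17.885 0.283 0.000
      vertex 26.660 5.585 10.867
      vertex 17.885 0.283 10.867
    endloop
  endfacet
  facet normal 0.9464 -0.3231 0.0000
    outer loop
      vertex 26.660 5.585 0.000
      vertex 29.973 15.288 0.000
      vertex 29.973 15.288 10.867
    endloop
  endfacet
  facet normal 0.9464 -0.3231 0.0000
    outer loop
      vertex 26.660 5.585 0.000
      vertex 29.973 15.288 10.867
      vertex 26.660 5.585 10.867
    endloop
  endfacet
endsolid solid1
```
; perimeter-only toolpath
G21 ; units = mm
G90 ; absolute positioning
G28 ; home
; layer 1
G0 Z3.622
G0 X29.973 Y15.288
G1 X26.275 Y24.850
G1 X17.295 Y29.797
G1 X7.236 Y27.816
G1 X0.804 Y19.832
G1 X1.009 Y9.581
G1 X7.755 Y1.861
G1 X17.885 Y0.283
G1 X26.660 Y5.585
G1 X29.973 Y15.288
; layer 2
G0 Z7.245
G0 X29.973 Y15.288
G1 X26.275 Y24.850
G1 X17.295 Y29.797
G1 X7.236 Y27.816
G1 X0.804 Y19.832
G1 X1.009 Y9.581
G1 X7.755 Y1.861
G1 X17.885 Y0.283
G1 X26.660 Y5.585
G1 X29.973 Y15.288
; layer 3
G0 Z10.867
G0 X29.973 Y15.288
G1 X26.275 Y24.850
G1 X17.295 Y29.797
G1 X7.236 Y27.816
G1 X0.804 Y19.832
G1 X1.009 Y9.581
G1 X7.755 Y1.861
G1 X17.885 Y0.283
G1 X26.660 Y5.585
G1 X29.973 Y15.288
M2 ; end

The solid is a regular 9-sided prism (a cylinder approximated with 9 flat sides), circumscribed radius ≈ 15 mm, height ≈ 10.9 mm. Slicing at Δz = 3.622 mm — 3 equal slices spanning the solid's height, so layer i sits at z = i·h/3 — gives 3 non-empty perimeters. Each is a 9-segment closed polygon; G0 lifts to the layer z and rapids to the start vertex, then G1 traces the edges.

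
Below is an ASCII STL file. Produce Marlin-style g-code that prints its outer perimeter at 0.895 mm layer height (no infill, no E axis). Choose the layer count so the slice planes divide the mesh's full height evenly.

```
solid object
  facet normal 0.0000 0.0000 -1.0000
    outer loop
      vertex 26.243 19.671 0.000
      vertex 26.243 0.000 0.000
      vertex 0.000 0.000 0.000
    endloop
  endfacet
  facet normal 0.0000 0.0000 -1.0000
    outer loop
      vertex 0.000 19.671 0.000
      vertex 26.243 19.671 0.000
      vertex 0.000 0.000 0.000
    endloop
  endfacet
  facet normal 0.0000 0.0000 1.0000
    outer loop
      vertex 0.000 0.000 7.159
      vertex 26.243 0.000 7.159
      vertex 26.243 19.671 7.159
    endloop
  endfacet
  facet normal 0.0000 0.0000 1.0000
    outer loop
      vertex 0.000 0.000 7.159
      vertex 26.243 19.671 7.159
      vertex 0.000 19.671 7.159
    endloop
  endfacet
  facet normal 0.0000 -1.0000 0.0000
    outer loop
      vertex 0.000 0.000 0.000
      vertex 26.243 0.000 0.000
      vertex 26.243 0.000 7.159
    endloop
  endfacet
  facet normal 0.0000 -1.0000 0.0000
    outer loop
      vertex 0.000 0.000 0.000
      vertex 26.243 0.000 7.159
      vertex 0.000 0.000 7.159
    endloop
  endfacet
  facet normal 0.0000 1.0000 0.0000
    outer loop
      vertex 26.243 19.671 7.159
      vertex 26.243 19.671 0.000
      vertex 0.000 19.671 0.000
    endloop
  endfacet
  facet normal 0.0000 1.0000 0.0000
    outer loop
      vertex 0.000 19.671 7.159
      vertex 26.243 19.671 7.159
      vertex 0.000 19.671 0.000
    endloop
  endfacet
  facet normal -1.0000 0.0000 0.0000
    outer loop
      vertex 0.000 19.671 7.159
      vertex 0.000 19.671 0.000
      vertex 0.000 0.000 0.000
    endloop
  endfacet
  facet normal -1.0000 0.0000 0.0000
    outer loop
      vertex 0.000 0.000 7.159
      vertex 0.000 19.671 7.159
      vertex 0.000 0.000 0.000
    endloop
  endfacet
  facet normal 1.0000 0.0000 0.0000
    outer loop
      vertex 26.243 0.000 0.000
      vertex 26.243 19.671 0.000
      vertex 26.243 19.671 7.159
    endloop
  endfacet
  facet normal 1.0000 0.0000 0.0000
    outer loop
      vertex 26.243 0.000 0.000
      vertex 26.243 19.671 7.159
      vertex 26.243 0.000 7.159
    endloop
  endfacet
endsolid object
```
; perimeter-only toolpath
G21 ; units = mm
G90 ; absolute positioning
G28 ; home
; layer 1
G0 Z0.895
G0 X0.000 Y0.000
G1 X26.243 Y0.000
G1 X26.243 Y19.671
G1 X0.000 Y19.671
G1 X0.000 Y0.000
; layer 2
G0 Z1.790
G0 X0.000 Y0.000
G1 X26.243 Y0.000
G1 X26.243 Y19.671
G1 X0.000 Y19.671
G1 X0.000 Y0.000
; layer 3
G0 Z2.685
G0 X0.000 Y0.000
G1 X26.243 Y0.000
G1 X26.243 Y19.671
G1 X0.000 Y19.671
G1 X0.000 Y0.000
; layer 4
G0 Z3.579
G0 X0.000 Y0.000
G1 X26.243 Y0.000
G1 X26.243 Y19.671
G1 X0.000 Y19.671
G1 X0.000 Y0.000
; layer 5
G0 Z4.474
G0 X0.000 Y0.000
G1 X26.243 Y0.000
G1 X26.243 Y19.671
G1 X0.000 Y19.671
G1 X0.000 Y0.000
; layer 6
G0 Z5.369
G0 X0.000 Y0.000
G1 X26.243 Y0.000
G1 X26.243 Y19.671
G1 X0.000 Y19.671
G1 X0.000 Y0.000
; layer 7
G0 Z6.264
G0 X0.000 Y0.000
G1 X26.243 Y0.000
G1 X26.243 Y19.671
G1 X0.000 Y19.671
G1 X0.000 Y0.000
; layer 8
G0 Z7.159
G0 X0.000 Y0.000
G1 X26.243 Y0.000
G1 X26.243 Y19.671
G1 X0.000 Y19.671
G1 X0.000 Y0.000
M2 ; end

The solid is a rectangular box, roughly 26.2 × 19.7 mm footprint and 7.16 mm tall. Slicing at Δz = 0.895 mm — 8 equal slices spanning the solid's height, so layer i sits at z = i·h/8 — gives 8 non-empty perimeters. Each is a 4-segment closed polygon; G0 lifts to the layer z and rapids to the start vertex, then G1 traces the edges.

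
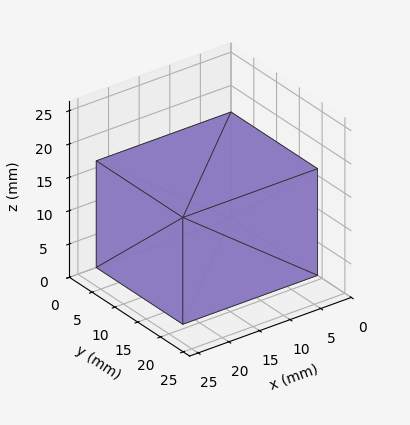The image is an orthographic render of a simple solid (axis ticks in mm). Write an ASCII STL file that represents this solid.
Reading the render: the shape is a rectangular box, roughly 22 × 19 mm footprint and 16 mm tall (dimensions read to the nearest mm from the axis ticks). For the STL, each face is triangulated and given an outward normal.

solid part
  facet normal 0.0000 0.0000 -1.0000
    outer loop
      vertex 22.00 19.00 0.00
      vertex 22.00 0.00 0.00
      vertex 0.00 0.00 0.00
    endloop
  endfacet
  facet normal 0.0000 0.0000 -1.0000
    outer loop
      vertex 0.00 19.00 0.00
      vertex 22.00 19.00 0.00
      vertex 0.00 0.00 0.00
    endloop
  endfacet
  facet normal 0.0000 0.0000 1.0000
    outer loop
      vertex 0.00 0.00 16.00
      vertex 22.00 0.00 16.00
      vertex 22.00 19.00 16.00
    endloop
  endfacet
  facet normal 0.0000 0.0000 1.0000
    outer loop
      vertex 0.00 0.00 16.00
      vertex 22.00 19.00 16.00
      vertex 0.00 19.00 16.00
    endloop
  endfacet
  facet normal 0.0000 -1.0000 0.0000
    outer loop
      vertex 0.00 0.00 0.00
      vertex 22.00 0.00 0.00
      vertex 22.00 0.00 16.00
    endloop
  endfacet
  facet normal 0.0000 -1.0000 0.0000
    outer loop
      vertex 0.00 0.00 0.00
      vertex 22.00 0.00 16.00
      vertex 0.00 0.00 16.00
    endloop
  endfacet
  facet normal 0.0000 1.0000 0.0000
    outer loop
      vertex 22.00 19.00 16.00
      vertex 22.00 19.00 0.00
      vertex 0.00 19.00 0.00
    endloop
  endfacet
  facet normal 0.0000 1.0000 0.0000
    outer loop
      vertex 0.00 19.00 16.00
      vertex 22.00 19.00 16.00
      vertex 0.00 19.00 0.00
    endloop
  endfacet
  facet normal -1.0000 0.0000 0.0000
    outer loop
      vertex 0.00 19.00 16.00
      vertex 0.00 19.00 0.00
      vertex 0.00 0.00 0.00
    endloop
  endfacet
  facet normal -1.0000 0.0000 0.0000
    outer loop
      vertex 0.00 0.00 16.00
      vertex 0.00 19.00 16.00
      vertex 0.00 0.00 0.00
    endloop
  endfacet
  facet normal 1.0000 0.0000 0.0000
    outer loop
      vertex 22.00 0.00 0.00
      vertex 22.00 19.00 0.00
      vertex 22.00 19.00 16.00
    endloop
  endfacet
  facet normal 1.0000 0.0000 0.0000
    outer loop
      vertex 22.00 0.00 0.00
      vertex 22.00 19.00 16.00
      vertex 22.00 0.00 16.00
    endloop
  endfacet
endsolid part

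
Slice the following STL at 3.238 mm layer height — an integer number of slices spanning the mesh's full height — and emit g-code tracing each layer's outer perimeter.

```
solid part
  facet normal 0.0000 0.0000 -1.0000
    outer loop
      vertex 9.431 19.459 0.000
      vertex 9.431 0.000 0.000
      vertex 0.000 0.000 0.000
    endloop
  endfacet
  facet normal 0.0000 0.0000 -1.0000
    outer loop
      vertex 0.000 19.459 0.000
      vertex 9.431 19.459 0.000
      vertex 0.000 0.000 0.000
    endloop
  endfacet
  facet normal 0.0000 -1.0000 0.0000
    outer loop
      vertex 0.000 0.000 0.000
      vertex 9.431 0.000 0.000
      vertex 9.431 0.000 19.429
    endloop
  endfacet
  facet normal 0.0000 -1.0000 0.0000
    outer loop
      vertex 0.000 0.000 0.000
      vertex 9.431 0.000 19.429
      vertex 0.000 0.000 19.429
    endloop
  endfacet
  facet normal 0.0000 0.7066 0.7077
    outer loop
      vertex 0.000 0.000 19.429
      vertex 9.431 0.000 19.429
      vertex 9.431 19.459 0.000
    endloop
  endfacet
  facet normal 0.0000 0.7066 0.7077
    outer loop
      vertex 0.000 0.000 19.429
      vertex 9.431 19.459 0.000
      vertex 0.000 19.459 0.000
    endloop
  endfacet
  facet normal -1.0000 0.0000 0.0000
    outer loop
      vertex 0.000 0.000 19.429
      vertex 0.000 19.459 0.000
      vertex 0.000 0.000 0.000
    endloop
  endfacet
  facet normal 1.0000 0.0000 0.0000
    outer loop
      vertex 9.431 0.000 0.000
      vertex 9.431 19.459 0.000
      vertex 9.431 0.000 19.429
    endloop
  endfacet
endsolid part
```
; perimeter-only toolpath
G21 ; units = mm
G90 ; absolute positioning
G28 ; home
; layer 1
G0 Z3.238
G0 X0.000 Y0.000
G1 X9.431 Y0.000
G1 X9.431 Y16.216
G1 X0.000 Y16.216
G1 X0.000 Y0.000
; layer 2
G0 Z6.476
G0 X0.000 Y0.000
G1 X9.431 Y0.000
G1 X9.431 Y12.973
G1 X0.000 Y12.973
G1 X0.000 Y0.000
; layer 3
G0 Z9.714
G0 X0.000 Y0.000
G1 X9.431 Y0.000
G1 X9.431 Y9.729
G1 X0.000 Y9.729
G1 X0.000 Y0.000
; layer 4
G0 Z12.953
G0 X0.000 Y0.000
G1 X9.431 Y0.000
G1 X9.431 Y6.486
G1 X0.000 Y6.486
G1 X0.000 Y0.000
; layer 5
G0 Z16.191
G0 X0.000 Y0.000
G1 X9.431 Y0.000
G1 X9.431 Y3.243
G1 X0.000 Y3.243
G1 X0.000 Y0.000
M2 ; end

The solid is a wedge (ramp): 9.43 × 19.5 mm base, rising to 19.4 mm along the y=0 edge and sloping linearly to z=0 at y=19.5. Slicing at Δz = 3.238 mm — 6 equal slices spanning the solid's height, so layer i sits at z = i·h/6 — gives 5 non-empty perimeters. Each is a 4-segment closed polygon; G0 lifts to the layer z and rapids to the start vertex, then G1 traces the edges. The cross-section shrinks linearly with z (the slice at the apex is degenerate and omitted).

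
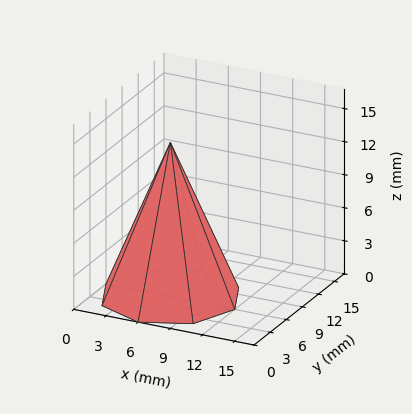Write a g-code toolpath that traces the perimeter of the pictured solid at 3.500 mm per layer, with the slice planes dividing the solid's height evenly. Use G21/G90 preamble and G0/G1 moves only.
Reading the render: the shape is a regular 8-sided pyramid, base circumscribed radius ≈ 6 mm, apex at z ≈ 14 mm (dimensions read to the nearest mm from the axis ticks). For the g-code, the solid's height is divided into equal slices at the stated Δz and each level perimeter traced with G1 moves after a G0 lift.

; perimeter-only toolpath
G21 ; units = mm
G90 ; absolute positioning
G28 ; home
; layer 1
G0 Z3.500
G0 X10.500 Y6.000
G1 X9.182 Y9.182
G1 X6.000 Y10.500
G1 X2.818 Y9.182
G1 X1.500 Y6.000
G1 X2.818 Y2.818
G1 X6.000 Y1.500
G1 X9.182 Y2.818
G1 X10.500 Y6.000
; layer 2
G0 Z7.000
G0 X9.000 Y6.000
G1 X8.122 Y8.122
G1 X6.000 Y9.000
G1 X3.878 Y8.122
G1 X3.000 Y6.000
G1 X3.878 Y3.878
G1 X6.000 Y3.000
G1 X8.122 Y3.878
G1 X9.000 Y6.000
; layer 3
G0 Z10.500
G0 X7.500 Y6.000
G1 X7.061 Y7.061
G1 X6.000 Y7.500
G1 X4.939 Y7.061
G1 X4.500 Y6.000
G1 X4.939 Y4.939
G1 X6.000 Y4.500
G1 X7.061 Y4.939
G1 X7.500 Y6.000
M2 ; end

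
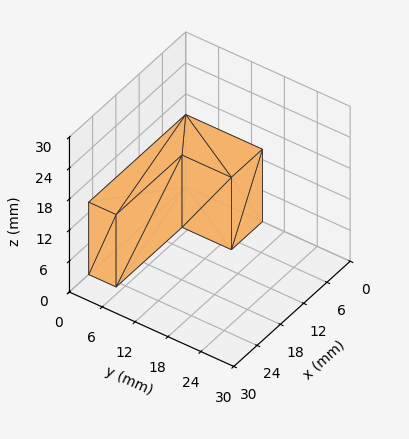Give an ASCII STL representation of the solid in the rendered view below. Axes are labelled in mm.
Reading the render: the shape is an L-shaped prism: outer 25 × 14 mm, arm thicknesses ≈ 5 mm (horizontal) and 8 mm (vertical), extruded 14 mm in z (dimensions read to the nearest mm from the axis ticks). For the STL, each face is triangulated and given an outward normal.

solid part
  facet normal 0.0000 0.0000 -1.0000
    outer loop
      vertex 25.00 5.00 0.00
      vertex 25.00 0.00 0.00
      vertex 0.00 0.00 0.00
    endloop
  endfacet
  facet normal 0.0000 0.0000 -1.0000
    outer loop
      vertex 8.00 5.00 0.00
      vertex 25.00 5.00 0.00
      vertex 0.00 0.00 0.00
    endloop
  endfacet
  facet normal 0.0000 0.0000 -1.0000
    outer loop
      vertex 8.00 14.00 0.00
      vertex 8.00 5.00 0.00
      vertex 0.00 0.00 0.00
    endloop
  endfacet
  facet normal 0.0000 0.0000 -1.0000
    outer loop
      vertex 0.00 14.00 0.00
      vertex 8.00 14.00 0.00
      vertex 0.00 0.00 0.00
    endloop
  endfacet
  facet normal 0.0000 0.0000 1.0000
    outer loop
      vertex 0.00 0.00 14.00
      vertex 25.00 0.00 14.00
      vertex 25.00 5.00 14.00
    endloop
  endfacet
  facet normal 0.0000 0.0000 1.0000
    outer loop
      vertex 0.00 0.00 14.00
      vertex 25.00 5.00 14.00
      vertex 8.00 5.00 14.00
    endloop
  endfacet
  facet normal 0.0000 0.0000 1.0000
    outer loop
      vertex 0.00 0.00 14.00
      vertex 8.00 5.00 14.00
      vertex 8.00 14.00 14.00
    endloop
  endfacet
  facet normal 0.0000 0.0000 1.0000
    outer loop
      vertex 0.00 0.00 14.00
      vertex 8.00 14.00 14.00
      vertex 0.00 14.00 14.00
    endloop
  endfacet
  facet normal 0.0000 -1.0000 0.0000
    outer loop
      vertex 0.00 0.00 0.00
      vertex 25.00 0.00 0.00
      vertex 25.00 0.00 14.00
    endloop
  endfacet
  facet normal 0.0000 -1.0000 0.0000
    outer loop
      vertex 0.00 0.00 0.00
      vertex 25.00 0.00 14.00
      vertex 0.00 0.00 14.00
    endloop
  endfacet
  facet normal 1.0000 0.0000 0.0000
    outer loop
      vertex 25.00 0.00 0.00
      vertex 25.00 5.00 0.00
      vertex 25.00 5.00 14.00
    endloop
  endfacet
  facet normal 1.0000 0.0000 0.0000
    outer loop
      vertex 25.00 0.00 0.00
      vertex 25.00 5.00 14.00
      vertex 25.00 0.00 14.00
    endloop
  endfacet
  facet normal 0.0000 1.0000 0.0000
    outer loop
      vertex 25.00 5.00 0.00
      vertex 8.00 5.00 0.00
      vertex 8.00 5.00 14.00
    endloop
  endfacet
  facet normal 0.0000 1.0000 0.0000
    outer loop
      vertex 25.00 5.00 0.00
      vertex 8.00 5.00 14.00
      vertex 25.00 5.00 14.00
    endloop
  endfacet
  facet normal 1.0000 0.0000 0.0000
    outer loop
      vertex 8.00 5.00 0.00
      vertex 8.00 14.00 0.00
      vertex 8.00 14.00 14.00
    endloop
  endfacet
  facet normal 1.0000 0.0000 0.0000
    outer loop
      vertex 8.00 5.00 0.00
      vertex 8.00 14.00 14.00
      vertex 8.00 5.00 14.00
    endloop
  endfacet
  facet normal 0.0000 1.0000 0.0000
    outer loop
      vertex 8.00 14.00 0.00
      vertex 0.00 14.00 0.00
      vertex 0.00 14.00 14.00
    endloop
  endfacet
  facet normal 0.0000 1.0000 0.0000
    outer loop
      vertex 8.00 14.00 0.00
      vertex 0.00 14.00 14.00
      vertex 8.00 14.00 14.00
    endloop
  endfacet
  facet normal -1.0000 0.0000 0.0000
    outer loop
      vertex 0.00 14.00 0.00
      vertex 0.00 0.00 0.00
      vertex 0.00 0.00 14.00
    endloop
  endfacet
  facet normal -1.0000 0.0000 0.0000
    outer loop
      vertex 0.00 14.00 0.00
      vertex 0.00 0.00 14.00
      vertex 0.00 14.00 14.00
    endloop
  endfacet
endsolid part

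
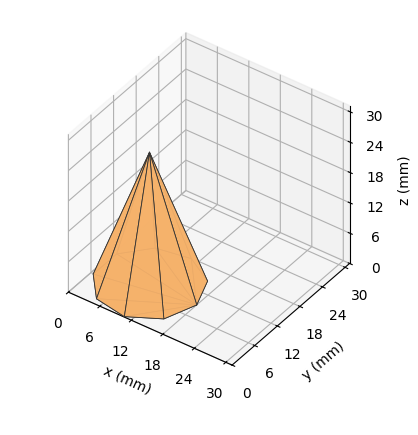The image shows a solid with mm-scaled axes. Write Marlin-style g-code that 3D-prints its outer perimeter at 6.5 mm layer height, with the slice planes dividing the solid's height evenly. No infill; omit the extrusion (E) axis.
Reading the render: the shape is a regular 9-sided pyramid, base circumscribed radius ≈ 9 mm, apex at z ≈ 26 mm (dimensions read to the nearest mm from the axis ticks). For the g-code, the solid's height is divided into equal slices at the stated Δz and each level perimeter traced with G1 moves after a G0 lift.

; perimeter-only toolpath
G21 ; units = mm
G90 ; absolute positioning
G28 ; home
; layer 1
G0 Z6.5
G0 X15.8 Y9.0
G1 X14.2 Y13.4
G1 X10.2 Y15.7
G1 X5.6 Y14.9
G1 X2.6 Y11.3
G1 X2.6 Y6.7
G1 X5.6 Y3.1
G1 X10.2 Y2.3
G1 X14.2 Y4.7
G1 X15.8 Y9.0
; layer 2
G0 Z13.0
G0 X13.5 Y9.0
G1 X12.4 Y11.9
G1 X9.8 Y13.4
G1 X6.8 Y12.9
G1 X4.8 Y10.6
G1 X4.8 Y7.5
G1 X6.8 Y5.1
G1 X9.8 Y4.5
G1 X12.4 Y6.1
G1 X13.5 Y9.0
; layer 3
G0 Z19.5
G0 X11.2 Y9.0
G1 X10.7 Y10.4
G1 X9.4 Y11.2
G1 X7.9 Y10.9
G1 X6.9 Y9.8
G1 X6.9 Y8.2
G1 X7.9 Y7.0
G1 X9.4 Y6.8
G1 X10.7 Y7.5
G1 X11.2 Y9.0
M2 ; end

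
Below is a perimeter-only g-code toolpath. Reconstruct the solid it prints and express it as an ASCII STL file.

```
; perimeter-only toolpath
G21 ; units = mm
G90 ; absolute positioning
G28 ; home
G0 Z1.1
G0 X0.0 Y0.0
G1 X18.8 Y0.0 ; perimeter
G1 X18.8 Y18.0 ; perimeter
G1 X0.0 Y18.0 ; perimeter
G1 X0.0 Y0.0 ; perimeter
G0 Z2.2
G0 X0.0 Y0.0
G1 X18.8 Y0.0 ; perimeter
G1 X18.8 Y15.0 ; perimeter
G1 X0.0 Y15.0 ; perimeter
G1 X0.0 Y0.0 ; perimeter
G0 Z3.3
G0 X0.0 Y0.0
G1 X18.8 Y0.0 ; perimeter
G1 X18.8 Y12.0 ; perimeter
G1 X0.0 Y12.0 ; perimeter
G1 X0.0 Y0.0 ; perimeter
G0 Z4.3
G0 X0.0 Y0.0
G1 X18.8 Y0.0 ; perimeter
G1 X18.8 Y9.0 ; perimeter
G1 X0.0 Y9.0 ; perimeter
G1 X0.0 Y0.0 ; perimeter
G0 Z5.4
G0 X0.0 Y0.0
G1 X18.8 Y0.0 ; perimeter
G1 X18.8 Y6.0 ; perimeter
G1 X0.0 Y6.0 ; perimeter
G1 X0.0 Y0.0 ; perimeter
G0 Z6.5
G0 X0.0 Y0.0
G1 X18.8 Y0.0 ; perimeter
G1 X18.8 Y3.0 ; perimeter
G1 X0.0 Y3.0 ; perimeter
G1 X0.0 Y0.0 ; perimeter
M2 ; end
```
solid part
  facet normal 0.0000 0.0000 -1.0000
    outer loop
      vertex 18.8 21.0 0.0
      vertex 18.8 0.0 0.0
      vertex 0.0 0.0 0.0
    endloop
  endfacet
  facet normal 0.0000 0.0000 -1.0000
    outer loop
      vertex 0.0 21.0 0.0
      vertex 18.8 21.0 0.0
      vertex 0.0 0.0 0.0
    endloop
  endfacet
  facet normal 0.0000 -1.0000 0.0000
    outer loop
      vertex 0.0 0.0 0.0
      vertex 18.8 0.0 0.0
      vertex 18.8 0.0 7.6
    endloop
  endfacet
  facet normal 0.0000 -1.0000 0.0000
    outer loop
      vertex 0.0 0.0 0.0
      vertex 18.8 0.0 7.6
      vertex 0.0 0.0 7.6
    endloop
  endfacet
  facet normal 0.0000 0.3403 0.9403
    outer loop
      vertex 0.0 0.0 7.6
      vertex 18.8 0.0 7.6
      vertex 18.8 21.0 0.0
    endloop
  endfacet
  facet normal 0.0000 0.3403 0.9403
    outer loop
      vertex 0.0 0.0 7.6
      vertex 18.8 21.0 0.0
      vertex 0.0 21.0 0.0
    endloop
  endfacet
  facet normal -1.0000 0.0000 0.0000
    outer loop
      vertex 0.0 0.0 7.6
      vertex 0.0 21.0 0.0
      vertex 0.0 0.0 0.0
    endloop
  endfacet
  facet normal 1.0000 0.0000 0.0000
    outer loop
      vertex 18.8 0.0 0.0
      vertex 18.8 21.0 0.0
      vertex 18.8 0.0 7.6
    endloop
  endfacet
endsolid part

The G0 Z moves step by Δz≈1.1 mm. The G1 loops shrink linearly with z, so the solid tapers from its base footprint up to z≈7.6. Closing with a flat bottom cap and the tapered top and triangulating gives 8 facets — a wedge (ramp): 18.8 × 21 mm base, rising to 7.6 mm along the y=0 edge and sloping linearly to z=0 at y=21.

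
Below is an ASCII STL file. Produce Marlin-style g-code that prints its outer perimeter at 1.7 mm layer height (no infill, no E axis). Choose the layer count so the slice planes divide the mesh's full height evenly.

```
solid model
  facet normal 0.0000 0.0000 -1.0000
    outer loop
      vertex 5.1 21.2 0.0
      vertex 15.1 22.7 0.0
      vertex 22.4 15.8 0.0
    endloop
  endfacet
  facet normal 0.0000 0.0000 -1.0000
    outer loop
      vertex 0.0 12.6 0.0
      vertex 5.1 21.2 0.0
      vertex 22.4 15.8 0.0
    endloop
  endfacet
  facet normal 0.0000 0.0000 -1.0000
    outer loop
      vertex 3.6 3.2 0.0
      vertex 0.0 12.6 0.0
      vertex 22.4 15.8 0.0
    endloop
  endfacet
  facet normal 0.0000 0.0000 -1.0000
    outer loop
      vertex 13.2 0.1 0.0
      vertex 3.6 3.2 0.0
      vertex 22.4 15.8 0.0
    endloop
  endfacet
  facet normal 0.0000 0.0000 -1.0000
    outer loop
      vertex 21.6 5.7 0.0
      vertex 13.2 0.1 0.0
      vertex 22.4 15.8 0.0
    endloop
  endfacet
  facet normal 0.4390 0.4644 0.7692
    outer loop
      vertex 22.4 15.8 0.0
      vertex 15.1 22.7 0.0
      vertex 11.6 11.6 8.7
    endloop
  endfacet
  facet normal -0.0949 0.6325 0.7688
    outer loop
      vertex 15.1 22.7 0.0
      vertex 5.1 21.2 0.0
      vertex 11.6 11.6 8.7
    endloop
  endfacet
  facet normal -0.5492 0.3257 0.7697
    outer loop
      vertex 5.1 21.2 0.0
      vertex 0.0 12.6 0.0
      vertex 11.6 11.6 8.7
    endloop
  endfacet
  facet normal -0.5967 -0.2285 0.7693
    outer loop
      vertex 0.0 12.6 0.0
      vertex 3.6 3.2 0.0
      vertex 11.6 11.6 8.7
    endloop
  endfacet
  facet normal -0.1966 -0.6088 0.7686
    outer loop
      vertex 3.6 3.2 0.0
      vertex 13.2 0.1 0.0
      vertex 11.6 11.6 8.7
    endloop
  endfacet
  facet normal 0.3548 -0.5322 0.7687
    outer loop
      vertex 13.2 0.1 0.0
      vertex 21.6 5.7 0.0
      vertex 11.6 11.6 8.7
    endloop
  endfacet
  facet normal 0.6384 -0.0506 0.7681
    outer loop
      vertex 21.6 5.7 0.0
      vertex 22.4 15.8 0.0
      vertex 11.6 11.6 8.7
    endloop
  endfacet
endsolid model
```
; perimeter-only toolpath
G21 ; units = mm
G90 ; absolute positioning
G28 ; home
; layer 1
G0 Z1.7
G0 X20.2 Y15.0
G1 X14.4 Y20.5
G1 X6.4 Y19.3
G1 X2.3 Y12.4
G1 X5.2 Y4.9
G1 X12.9 Y2.4
G1 X19.6 Y6.9
G1 X20.2 Y15.0
; layer 2
G0 Z3.5
G0 X18.1 Y14.1
G1 X13.7 Y18.3
G1 X7.7 Y17.4
G1 X4.6 Y12.2
G1 X6.8 Y6.6
G1 X12.6 Y4.7
G1 X17.6 Y8.1
G1 X18.1 Y14.1
; layer 3
G0 Z5.2
G0 X15.9 Y13.3
G1 X13.0 Y16.0
G1 X9.0 Y15.4
G1 X7.0 Y12.0
G1 X8.4 Y8.2
G1 X12.2 Y7.0
G1 X15.6 Y9.2
G1 X15.9 Y13.3
; layer 4
G0 Z7.0
G0 X13.8 Y12.4
G1 X12.3 Y13.8
G1 X10.3 Y13.5
G1 X9.3 Y11.8
G1 X10.0 Y9.9
G1 X11.9 Y9.3
G1 X13.6 Y10.4
G1 X13.8 Y12.4
M2 ; end

The solid is a regular 7-sided pyramid, base circumscribed radius ≈ 11.6 mm, apex at z ≈ 8.7 mm. Slicing at Δz = 1.7 mm — 5 equal slices spanning the solid's height, so layer i sits at z = i·h/5 — gives 4 non-empty perimeters. Each is a 7-segment closed polygon; G0 lifts to the layer z and rapids to the start vertex, then G1 traces the edges. The cross-section shrinks linearly with z (the slice at the apex is degenerate and omitted).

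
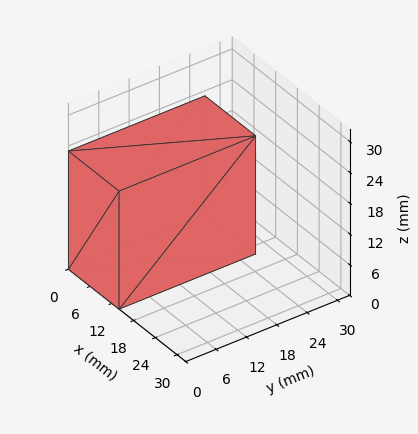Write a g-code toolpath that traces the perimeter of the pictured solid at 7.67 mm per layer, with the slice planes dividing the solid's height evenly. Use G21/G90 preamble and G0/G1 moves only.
Reading the render: the shape is a rectangular box, roughly 14 × 27 mm footprint and 23 mm tall (dimensions read to the nearest mm from the axis ticks). For the g-code, the solid's height is divided into equal slices at the stated Δz and each level perimeter traced with G1 moves after a G0 lift.

; perimeter-only toolpath
G21 ; units = mm
G90 ; absolute positioning
G28 ; home
; layer 1
G0 Z7.67
G0 X0.00 Y0.00
G1 X14.00 Y0.00
G1 X14.00 Y27.00
G1 X0.00 Y27.00
G1 X0.00 Y0.00
; layer 2
G0 Z15.33
G0 X0.00 Y0.00
G1 X14.00 Y0.00
G1 X14.00 Y27.00
G1 X0.00 Y27.00
G1 X0.00 Y0.00
; layer 3
G0 Z23.00
G0 X0.00 Y0.00
G1 X14.00 Y0.00
G1 X14.00 Y27.00
G1 X0.00 Y27.00
G1 X0.00 Y0.00
M2 ; end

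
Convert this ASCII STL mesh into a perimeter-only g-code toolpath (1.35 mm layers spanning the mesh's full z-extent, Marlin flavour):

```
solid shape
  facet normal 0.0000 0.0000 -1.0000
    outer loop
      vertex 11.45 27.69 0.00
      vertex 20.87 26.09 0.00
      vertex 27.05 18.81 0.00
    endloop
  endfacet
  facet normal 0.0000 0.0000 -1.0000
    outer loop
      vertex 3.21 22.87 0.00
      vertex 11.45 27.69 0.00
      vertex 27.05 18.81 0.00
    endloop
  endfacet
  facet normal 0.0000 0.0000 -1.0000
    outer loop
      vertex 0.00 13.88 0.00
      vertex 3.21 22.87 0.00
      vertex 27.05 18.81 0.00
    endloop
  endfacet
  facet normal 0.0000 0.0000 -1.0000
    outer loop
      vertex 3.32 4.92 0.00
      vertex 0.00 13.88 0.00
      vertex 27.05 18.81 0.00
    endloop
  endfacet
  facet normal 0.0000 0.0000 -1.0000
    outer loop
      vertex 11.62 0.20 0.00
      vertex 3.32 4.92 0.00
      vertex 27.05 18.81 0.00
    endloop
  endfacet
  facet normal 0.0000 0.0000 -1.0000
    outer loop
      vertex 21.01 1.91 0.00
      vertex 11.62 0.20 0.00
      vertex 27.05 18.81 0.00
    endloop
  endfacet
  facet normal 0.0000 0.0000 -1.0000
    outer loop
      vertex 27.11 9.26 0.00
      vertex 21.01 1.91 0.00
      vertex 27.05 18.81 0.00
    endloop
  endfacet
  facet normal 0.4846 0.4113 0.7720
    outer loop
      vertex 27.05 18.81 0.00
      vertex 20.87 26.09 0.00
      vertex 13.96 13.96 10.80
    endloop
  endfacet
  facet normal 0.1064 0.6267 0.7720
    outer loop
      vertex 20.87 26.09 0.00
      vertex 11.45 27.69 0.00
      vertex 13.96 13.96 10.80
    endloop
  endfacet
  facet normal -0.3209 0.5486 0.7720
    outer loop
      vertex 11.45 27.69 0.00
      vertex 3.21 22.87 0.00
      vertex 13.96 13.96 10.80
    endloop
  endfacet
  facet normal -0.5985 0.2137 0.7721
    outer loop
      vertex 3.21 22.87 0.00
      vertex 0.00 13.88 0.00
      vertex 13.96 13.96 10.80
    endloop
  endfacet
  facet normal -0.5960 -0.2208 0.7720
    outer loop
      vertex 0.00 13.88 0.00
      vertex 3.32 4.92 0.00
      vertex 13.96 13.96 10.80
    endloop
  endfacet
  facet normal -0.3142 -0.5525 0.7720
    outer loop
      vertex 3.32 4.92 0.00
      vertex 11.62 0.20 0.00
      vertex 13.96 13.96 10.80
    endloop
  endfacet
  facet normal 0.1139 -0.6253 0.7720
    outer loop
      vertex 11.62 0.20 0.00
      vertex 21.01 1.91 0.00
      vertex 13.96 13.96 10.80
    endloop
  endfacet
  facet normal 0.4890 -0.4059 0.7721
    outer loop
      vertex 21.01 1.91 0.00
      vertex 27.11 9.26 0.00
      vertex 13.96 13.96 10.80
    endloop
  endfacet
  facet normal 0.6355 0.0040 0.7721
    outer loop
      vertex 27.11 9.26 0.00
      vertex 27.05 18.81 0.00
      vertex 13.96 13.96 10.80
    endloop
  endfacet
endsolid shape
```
; perimeter-only toolpath
G21 ; units = mm
G90 ; absolute positioning
G28 ; home
; layer 1
G0 Z1.35
G0 X25.41 Y18.20
G1 X20.01 Y24.57
G1 X11.76 Y25.97
G1 X4.55 Y21.76
G1 X1.75 Y13.89
G1 X4.65 Y6.05
G1 X11.91 Y1.92
G1 X20.13 Y3.42
G1 X25.47 Y9.85
G1 X25.41 Y18.20
; layer 2
G0 Z2.70
G0 X23.78 Y17.60
G1 X19.14 Y23.06
G1 X12.08 Y24.26
G1 X5.90 Y20.64
G1 X3.49 Y13.90
G1 X5.98 Y7.18
G1 X12.21 Y3.64
G1 X19.25 Y4.92
G1 X23.82 Y10.44
G1 X23.78 Y17.60
; layer 3
G0 Z4.05
G0 X22.14 Y16.99
G1 X18.28 Y21.54
G1 X12.39 Y22.54
G1 X7.24 Y19.53
G1 X5.24 Y13.91
G1 X7.31 Y8.31
G1 X12.50 Y5.36
G1 X18.37 Y6.43
G1 X22.18 Y11.02
G1 X22.14 Y16.99
; layer 4
G0 Z5.40
G0 X20.51 Y16.38
G1 X17.41 Y20.02
G1 X12.71 Y20.83
G1 X8.59 Y18.41
G1 X6.98 Y13.92
G1 X8.64 Y9.44
G1 X12.79 Y7.08
G1 X17.48 Y7.94
G1 X20.54 Y11.61
G1 X20.51 Y16.38
; layer 5
G0 Z6.75
G0 X18.87 Y15.78
G1 X16.55 Y18.51
G1 X13.02 Y19.11
G1 X9.93 Y17.30
G1 X8.73 Y13.93
G1 X9.97 Y10.57
G1 X13.08 Y8.80
G1 X16.60 Y9.44
G1 X18.89 Y12.20
G1 X18.87 Y15.78
; layer 6
G0 Z8.10
G0 X17.23 Y15.17
G1 X15.69 Y16.99
G1 X13.33 Y17.39
G1 X11.27 Y16.19
G1 X10.47 Y13.94
G1 X11.30 Y11.70
G1 X13.38 Y10.52
G1 X15.72 Y10.95
G1 X17.25 Y12.79
G1 X17.23 Y15.17
; layer 7
G0 Z9.45
G0 X15.60 Y14.57
G1 X14.82 Y15.48
G1 X13.65 Y15.68
G1 X12.62 Y15.07
G1 X12.21 Y13.95
G1 X12.63 Y12.83
G1 X13.67 Y12.24
G1 X14.84 Y12.45
G1 X15.60 Y13.37
G1 X15.60 Y14.57
M2 ; end

The solid is a regular 9-sided pyramid, base circumscribed radius ≈ 14 mm, apex at z ≈ 10.8 mm. Slicing at Δz = 1.35 mm — 8 equal slices spanning the solid's height, so layer i sits at z = i·h/8 — gives 7 non-empty perimeters. Each is a 9-segment closed polygon; G0 lifts to the layer z and rapids to the start vertex, then G1 traces the edges. The cross-section shrinks linearly with z (the slice at the apex is degenerate and omitted).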